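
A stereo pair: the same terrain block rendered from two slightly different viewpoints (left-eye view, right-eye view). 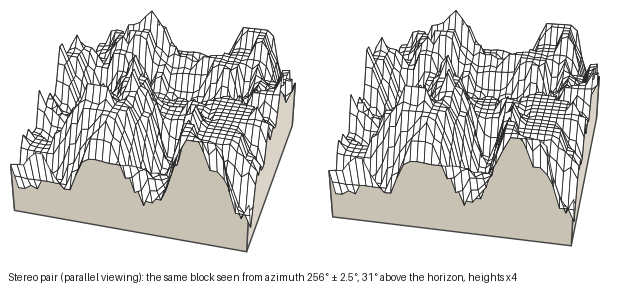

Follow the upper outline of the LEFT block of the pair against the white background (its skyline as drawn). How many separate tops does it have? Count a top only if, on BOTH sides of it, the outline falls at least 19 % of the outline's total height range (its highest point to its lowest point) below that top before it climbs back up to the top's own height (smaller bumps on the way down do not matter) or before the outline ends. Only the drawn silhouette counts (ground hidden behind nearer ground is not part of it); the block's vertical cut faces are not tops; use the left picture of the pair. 2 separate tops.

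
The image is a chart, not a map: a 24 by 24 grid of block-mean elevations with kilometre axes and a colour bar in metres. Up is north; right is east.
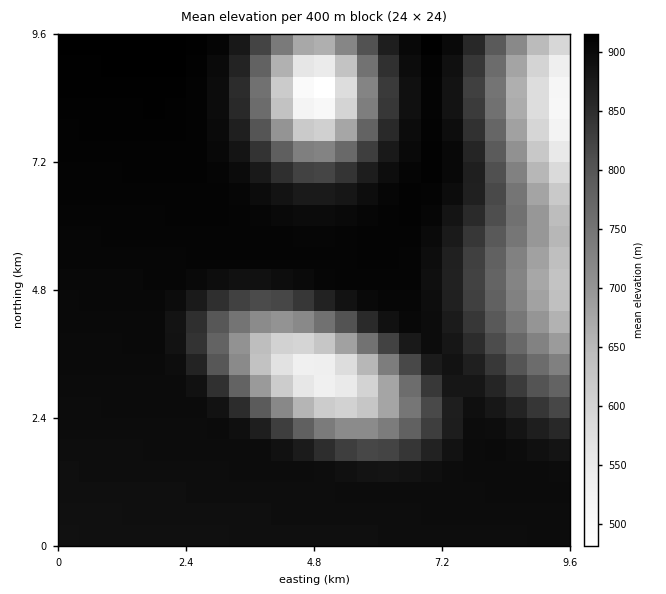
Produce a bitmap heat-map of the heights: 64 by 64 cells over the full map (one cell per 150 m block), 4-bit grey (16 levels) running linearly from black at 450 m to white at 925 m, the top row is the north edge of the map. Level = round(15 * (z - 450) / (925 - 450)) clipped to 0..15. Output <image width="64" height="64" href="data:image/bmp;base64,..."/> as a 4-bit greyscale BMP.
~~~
<image width="64" height="64" href="data:image/bmp;base64,Qk12CAAAAAAAAHYAAAAoAAAAQAAAAEAAAAABAAQAAAAAAAAIAAATCwAAEwsAABAAAAAAAAAAAAAAABEREQAiIiIAMzMzAERERABVVVUAZmZmAHd3dwCIiIgAmZmZAKqqqgC7u7sAzMzMAN3d3QDu7u4A////AO7u7u7u7u7u7u7u7u7u7u7u7u7u7u7u7u7u7u7u7u7u7u7u7u7u7u7u7u7u7u7u7u7u7u7u7u7u7u7u7u7u7u7u7u7u7u7u7u7u7u7u7u7u7u7u7u7u7u7u7u7u7u7u7u7u7u7u7u7u7u7u7u7u7u7u7u7u7u7u7u7u7u7u7u7u7u7u7u7u7u7u7u7u7u7u7u7u7u7u7u7u7u7u7u7u7u7u7u7u7u7u7u7u7u7u7u7u7u7u7u7u7u7u7u7u7u7u7u7u7u7u7u7u7u7u7u7u7u7u7u7u7u7u7u7u7u7u7u7u7u7u7u7u7u7u7u7u7u7u7u7u7u7u7u7u7u7u7u7u7u7u7u7u7u7u7u7u7u7u7u7u7u7u7u7u7u7u7u7u7u7u7u7u7u7u7u7u7u7u7u7u7u7u7u7u7u7u7u7u7u7u7u7u7u7u7u7u7u7u7u7u7u7u7u7u3d3d3d7u7u7u7u7u7u7u7u7u7u7u7u7u7u7u7u7u3d3MzMzN3d7u7u7u7u7u7u7u7u7u7u7u7u7u7u7u7d3MzLu7u8zM3d7u7u7u7u7t7u7u7u7u7u7u7u7u7u3dzLuqqqqqu7zN3u7u7u7u7d3u7u7u7u7u7u7u7u7t3cu6qZmYiZmqu8zd7u7u7u3d3e7u7u7u7u7u7u7u7t3LupmId3d3iJqrzN3u7u7t3d3c7u7u7u7u7u7u7u7dzLqZh3ZmZmd4iau83e7u7t3d3Mzu7u7u7u7u7u7u7dy6qYdmVVVVVmeJq7zd7u7t3dzMy+7u7u7u7u7u7u7dy6mHZlRERERVZ4mrzN7u7t3dzMu77u7u7u7u7u7u7dy6mHZUQzMzNEVniavN3u7t3dzMu7ru7u7u7u7u7u7dy6mHZUQzIiM0Vmeau83u7t3dzLu6qu7u7u7u7u7u7dy6mHZUQzIiM0RWeJq83e7u3dzLu6qp7u7u7u7u7u7ty7qYdlQzIiM0RWeJq83e7u3dzLu6qZnu7u7u7u7u7t3LqYdlVDMzM0RWeJq83e7u7dzMu6qZmO7u7u7u7u7u3Muph2VUREREVneJq83e7u7d3Mu6qZiI7u7u7u7u7u3cy6mHdlVVVVZniau83e7u7t3My6qZiIfu7u7u7u7u7dzLqYh3ZmZmd4mavM3u7u7t3cy7qpmId+7u7u7u7u7t3MuqmYh3d4iJqrzN3u7u7u3dzLqpmId27u7u7u7u7u7dzLqpmZmZmqq8zd7u7u7u7dzLuqmYd2bu7u7u7u7u7t3cy7uqqqq7vM3e7u7u7u7t3Mu6mYh3Zu7u7u7u7u7u7d3MzLu7zMzd3u7u7u7u7t3cy7qZiHZm7u7u7u7u7u7u3d3dzN3d3e7u7u7u7u7u3dzLqpmHdmXu7u7u7u7u7u7u7t3d3u7u7u7u7u7u7u7d3MuqmYd2Ze7u7u7u7u7u7u7u7u7u7u7u7u7u7u7u7t3cy6qZh3Zl7u7u7u7u7u7u7u7u7u7u7u7u7u7u7u7u3dzLqpmHdmXu7u7u7u7u7u7u7u7u7u7u7u7u7u7u7u7d3MuqmYh2Zu7u7u7u7u7u7u7u7u7u7u7u7u7u7u7u7u3cy7qZiHdm7u7u7u7u7u7u7u7u7u7u7u7u7u7u7u7u7dzLuqmId2bu7u7u7u7u7u7u7u7u7u7u7u7u7u7u7u7t3Mu6qZh3Zu7u7u7u7u7u7u7u7u7u7u7u7u7u7u7u7u3dzLupmIdm7u7u7u7u7u7u7u7u7u7u7u7u7u7u7u7u7t3Mu6qYh2bu7u7u7u7u7u7u7u7u7u7u7u7u7u7u7u7u3dzLqph3Zu7u7u7u7u7u7u7u7u7u7u7u7u7u7u7+7u7t3MuqmHdl7u7u7u7u7u7u7u7u7u7u7u7u7u7u7v/u7u3cy6mYdmXu7u7u7u7u7u7u7u7u7u3d3d3u7u7u7/7u7dzLqYh2Ve7u7u7u7u7u7u7u7u7t3d3d3d3u7u7v/u7u3Muph2ZU7u7u7u7u7u7u7u7u7t3czMzM3d7u7u//7u7cu6mHZUTu7u7u7u7//+7u7u7t3Mu7u7zM3e7u7//+7ty6mHdlQ+7u7u///////u7u7t3Muqqqq7zN3u7u//7t3LqYdlRD7u/////////+7u7t3MupmImaq83e7u7/7u3cuph2VDP///////////7u7u3cuph3d4iavN3u7v/u7cy6mHVUMv///////////u7u3cuph2VWZ4msze7u/+7ty6mHZUMy///////////+7u7dy5h2VERWeavN3u7+7t3LqYdlQyL///////////7u7ty6l2QzM0Vom83e7u7u3cuph2VDIf///////////u7u3LqHVCISNGeavN7u7u7cy6mHZUMh///////////+7u3cuYZDIREjV4q83u7u7tzLqYdkQyH////////////u7dy5hkMRASNXirze7u7u3Muph1RDIf///////////+7t3LmGQxEBI1eKvN7u7u7cy6mHVUMh////////////7u7cuoZTIREkV5q83u7+7tzLqYdlQyL////////////u7ty6l1QyIjRoms3e7v7u3cuph2VDMv///////////+7u3cqYZUM0RXirzd7u/+7dy6mHZUQz/////////////u7dy6l2VVVniavN7u//7u3Lqph2VEP////////////+7u3Muph2ZniavN3u7//u7cy6mHZlRP/////////////u7dy6qYiIiavM3u7///7t3Lqph2ZV"/>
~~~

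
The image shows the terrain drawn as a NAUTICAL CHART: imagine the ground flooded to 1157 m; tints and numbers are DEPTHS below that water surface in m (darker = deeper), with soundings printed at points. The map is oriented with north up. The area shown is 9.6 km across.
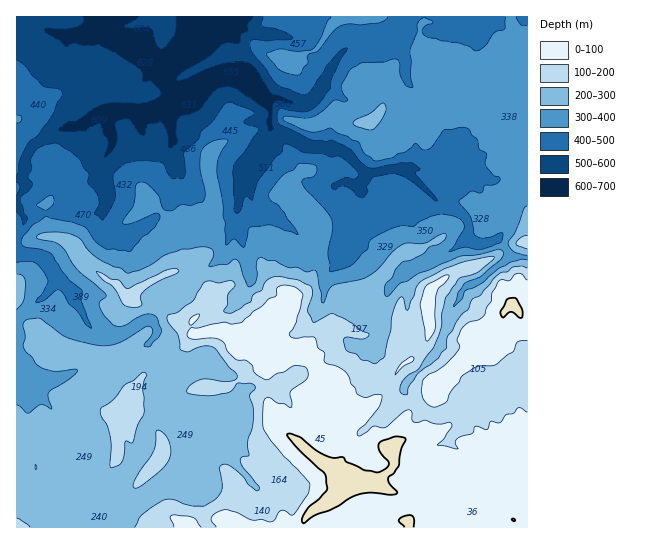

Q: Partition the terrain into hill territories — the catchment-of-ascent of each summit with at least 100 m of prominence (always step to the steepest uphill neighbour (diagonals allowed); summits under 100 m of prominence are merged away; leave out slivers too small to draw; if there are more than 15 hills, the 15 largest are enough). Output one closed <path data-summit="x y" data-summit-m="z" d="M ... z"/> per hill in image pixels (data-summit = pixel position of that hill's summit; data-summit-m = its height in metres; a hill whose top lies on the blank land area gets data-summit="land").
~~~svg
<path data-summit="land" d="M527 16l-492 1 2 8 5 3 24 8 19-1 14-7 10 8 30 15 14 12 14 6-2 13 11 13-9 13-21 4-19-3-14 4-12 0-18 11-16 3-16 6-19 13-7 13-2 19-7 1 1 349 511-1 0-152-6 1-5 5-16 8-23 3-12 8-7 9-13 3-5 4-8 0-11-5-5-8-13-12 1-8 34-34 9-24 1-11 11-16 3-8 4-5 16-6 26-22-4-10-9-8 4-2 9-15 0-7-20-15-14-16-16-7-6-6 4-2 10 0 23 11 21-1 17-5z"/><path data-summit="17 119" data-summit-m="759" d="M34 16l-18 1 1 162 6-1 2-19 7-13 19-13 16-6 16-3 18-11 12 0 14-4 19 3 21-4 9-13-11-13 2-13-14-6-14-12-30-15-10-8-14 7-19 1-24-8-5-3z"/><path data-summit="land" d="M511 256l-17 12-11 11-16 6-4 5-3 8-11 16-1 11-9 24-34 34-1 8 13 12 5 8 11 5 8 0 5-4 11-1 16-16 9-4 19-2 27-15 0-116z"/><path data-summit="527 242" data-summit-m="993" d="M467 169l-10 0-4 2 6 6 16 7 14 16 20 15 0 7-9 15-4 2 9 8 5 9 17 1 1-82-38 5z"/>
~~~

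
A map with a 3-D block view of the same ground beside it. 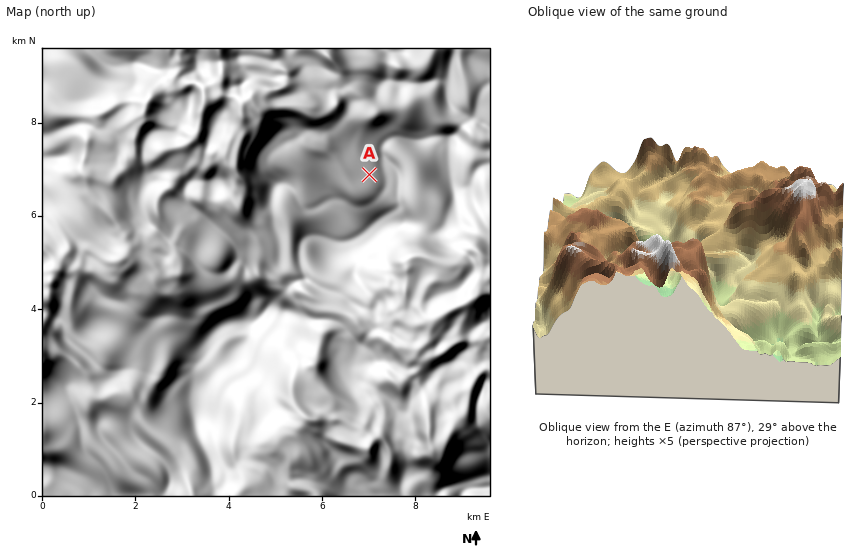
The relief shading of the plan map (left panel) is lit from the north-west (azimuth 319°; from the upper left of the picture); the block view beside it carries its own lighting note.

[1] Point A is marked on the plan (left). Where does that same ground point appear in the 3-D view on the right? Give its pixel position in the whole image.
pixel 756 286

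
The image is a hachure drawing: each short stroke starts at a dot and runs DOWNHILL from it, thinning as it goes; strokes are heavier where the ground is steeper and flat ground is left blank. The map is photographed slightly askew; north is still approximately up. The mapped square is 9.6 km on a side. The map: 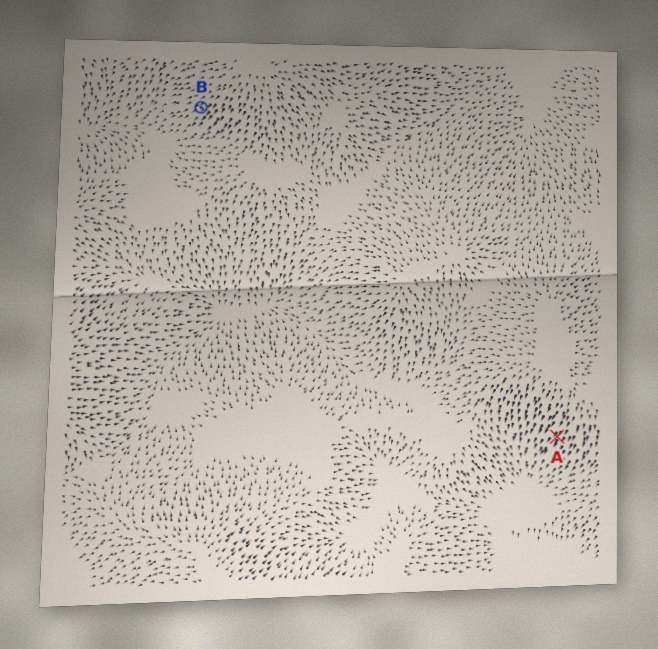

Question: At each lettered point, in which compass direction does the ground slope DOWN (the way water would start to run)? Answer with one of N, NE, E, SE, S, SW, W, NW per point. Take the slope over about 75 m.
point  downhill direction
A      SW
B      SW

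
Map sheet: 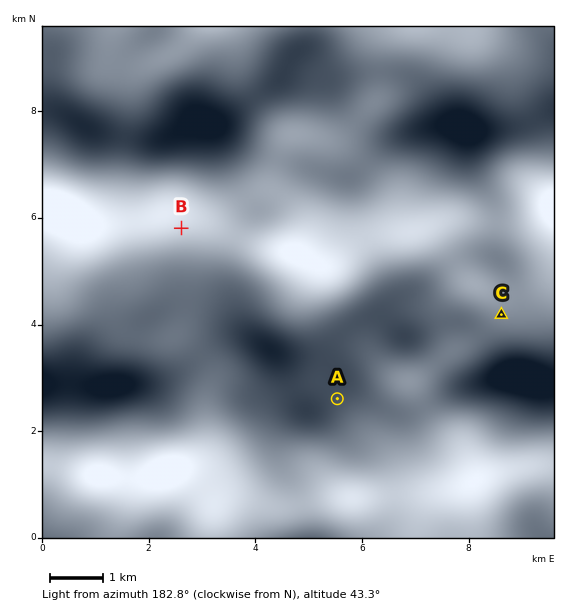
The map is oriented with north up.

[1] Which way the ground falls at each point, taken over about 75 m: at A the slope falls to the NW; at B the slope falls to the SW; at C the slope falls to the E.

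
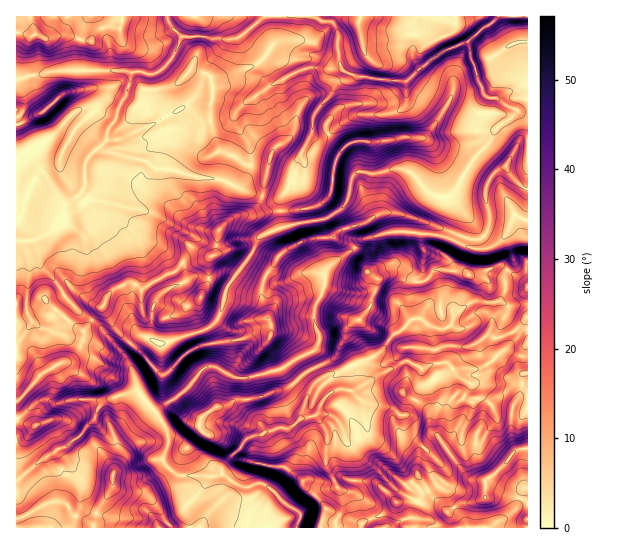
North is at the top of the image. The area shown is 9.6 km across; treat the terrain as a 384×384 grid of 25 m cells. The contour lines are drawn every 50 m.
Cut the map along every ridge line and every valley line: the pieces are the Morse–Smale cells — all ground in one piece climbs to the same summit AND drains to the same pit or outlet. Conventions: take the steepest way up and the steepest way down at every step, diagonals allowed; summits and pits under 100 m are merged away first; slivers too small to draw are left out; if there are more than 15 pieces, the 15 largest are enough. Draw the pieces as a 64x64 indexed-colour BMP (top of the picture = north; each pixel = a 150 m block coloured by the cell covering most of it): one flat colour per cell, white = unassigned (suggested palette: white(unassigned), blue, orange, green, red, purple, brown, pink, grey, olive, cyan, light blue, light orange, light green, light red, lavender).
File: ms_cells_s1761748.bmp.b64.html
<image width="64" height="64" href="data:image/bmp;base64,Qk12CAAAAAAAAHYAAAAoAAAAQAAAAEAAAAABAAQAAAAAAAAIAAATCwAAEwsAABAAAAAAAAAA////ALR3HwAOf/8ALKAsACgn1gC9Z5QAS1aMAMJ34wB/f38AIr28AM++FwDox64AeLv/AIrfmACWmP8A1bDFAAAAAAAFVVVVVVVVMzMzMzMzMzMiIiIiIiIiIiIiIiIiUAAAAFVVVVVVVVMzMzMzMzMzMyIiIiIiIiIiIiIiIiJVUAAFVVVVVVVVUzMzMzMzMzMzMiIiIiIiIiIiIiIiIlVVVVVVVVVVVVVVMzMzMzMzMzMiIiIiIzIiIiIiIiIiVVVVVVVVVVVVVVVTMzMzMzMzMiIiIiIzMiIiIiIiIiJVVVVVVVVVVVVVVVUzMzMzMzMiIiIiIzMyIiIiIiIiIrVVVVVVVVVVVVVVVYMzMzMzMzMzMzMzMzMiIiIiIiIiu1VVVVVVVVVVWIiIiDMzMzMzMzMzMzMzMyIiIiIiIiK7tVVVVVVVVVWIiIiIMzMzMzMzMzMzMzMzIiIiIiIiIru7tVVVVVVVVViIiIiDMzMzMzMzMzMzMzMyIiIiIiIiu7u7tVVVVVVVWIiIiIgzMzMzMzMzMzMzMzIiIiIiIiK7u7u7VVVVVVVYiIiIiIgzMzMzMzMzMzMzMyIiIiIiIru7u7u1VVVVVViIiIiIiIiDMzMzMzMzMzMzIiIiIiIiu7u7u7tVVVVViIiIiIiIiIiDMzMzMzMzMzMiIiIiIiK7u7u7u1VVVVWIiIiIiIiIiIjuMzMzMzMzMyIiIiIiIru7u7u7tVVVWqiIiIiIiIiIiO4zMzMzMzMyIiIiIiIiC7u7u7u7tVWqqoiIiIiIiIiI7uMzMzMzMiIiIiIiIiIAu7u7u7u7uqqqqIiIiIiIiIAO7u7jMzMiIiIiIiIiIgALu7u7u7u6qqqqiIiIiIiIAADu7uMzMzIiIiIiIiIiAAC7u7u7u7qqCqqoiKqqqogADu7u4zMzMiIiIiIiIiIAAAu7u7u7qqAAqqqqqqqqqgAO7u7jMzMiIiIiIiIiIgAAAAu7u7uqAAAKqqqqqqqqqu7u7u7jMyIiIiIiIiIiAAAAALu7sKAAAAAKqqqqqqqqru7u7u4zIiIiIiIiIiIAAAAAu7sAEAERAAAAAKqqqqqq7u7u7nIiIiIiIiIiIhAAAAALsAEREREREAAAAACqqqru7u7ndyIiIiIiIiIiEQAAAAsAEREREREREAAAAKqqru7u53d3cid3IiIiIiIREQAAAQEREREREREQAAAKqqqu7u7nd3d3d3dyIiIiIhEREAEREREREREREREAAAqqqq7u7u53d3d3d3ciIiIiEREREREREREREREREQAACqqqqu7u7nd3d3d3d3d3IiIRERERERERERERERERAAAKqqqq7u7u53d3d3d3d3dyIhEREREREREREREREREQAAqqqqqu7u7nd3d3d3d3d3IiERERERERERERERERERAAAAAKqq7u7ud3d3d3d3d3ciIREREREREREREREREREQAAAAAADu7ud3d3d3d3d3d3IhEREREREREREREREREREAAAAAAA7ud3d3d3d3d3d3ciERERERERERERERERERERAAAAAAAA53d3d3d3d3d3dyIREREREREREREREREREREAAAAAAADXd3d3d3d33d13IgABERERERERERERERERERAAAAAN3d3Xd3d3fd3d0AIiAAABERERERERERERERERERAAAN3d3d3d3d3d3d0AACIAAAERERERERERERERERERFERE3d3d3d3d3d3d0AAAIgAAABEREREREREREREREREURERE3d3d3d3d3d0AAAAAAAAAERERERERERERERERERRERERN3d3d3d3d0AAAAAAAAAmZERERERERERERERERFERERETd3d3d3dQAAAAAAAAACZkRERERERERERERERERRERERN3d3d3UREAAAAAAAACZmZEREREREREREQABERFERERE3d3d3URERAAAAAAACZmZERERERERAAAAAAEREURERERERN3UREREAAAAAAAJmZmREREREAAAAAAAARERFERERERERERERERAAAAAAJmZmZEREAAAAAAAAAABERERREREREREREREREQAAACZmZmZmRAAAAAAAAAAAAERERFERERERERERERERAAAAJmZmZmZkAAAAAAAAAAAARERERREREREREREREREQAAAmZmZmZmWZmAAAAAAAAAREREREAREREREREREREREAACZmZmZmZlmZmAAAAAAABEREREQAARERERERERERERAAJmZmZmZmZZmZmAABmZhERERERAAAEREREREREREREQAmZmZmZmZlmZmZmZmZmYREREREQAAAAAARERERERERP+ZmZmZmZmWZmZmZmZmZmEREREREAAAAAAERERERET//5mZmZmZmZlmZmZmZmZmZmEREREQAAAAAARERERE////mZmZmZmZmWZmZmZmZmZmZhEREREAAAAABERERET////MmZmZmZmZZmZmZmZmZmZmZhERERAAAAAARERERP///8zMzMzMzMzMzGZmZmZmZmZmZmFmEAAAAABERERP////zMzMzMzMzMzMxmZmZmZmZmZmZmYAAAAAAP9ERE/////MzMzMzMzMzMzMZmZmZmZmZmZmZgAAAAAA//RET////8zMzMzMzMzMzMxmZmZmZmZmZmZmAAAAAAD/////////zMzMzMzMzMzMzMAAAABmZmZmZmYAAAAAAP/////////MzMzMzMzMzMzMAAAAAAZmZmZmZgAAAAAA/////////8zMzMzMzMzMzMAAAAAAAAZmZmYAAAAAAAD/////////"/>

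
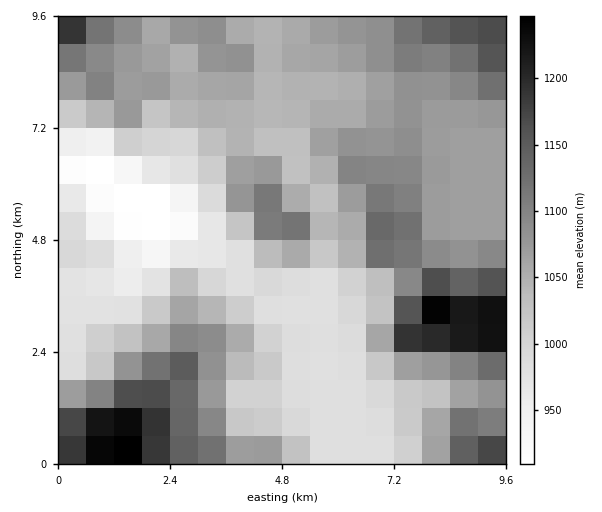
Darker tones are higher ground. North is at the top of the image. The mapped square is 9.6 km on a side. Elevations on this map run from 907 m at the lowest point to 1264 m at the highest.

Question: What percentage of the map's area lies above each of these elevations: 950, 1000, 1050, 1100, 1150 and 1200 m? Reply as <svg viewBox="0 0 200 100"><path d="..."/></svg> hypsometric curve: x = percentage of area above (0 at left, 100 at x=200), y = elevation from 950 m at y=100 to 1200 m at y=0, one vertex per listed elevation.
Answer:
<svg viewBox="0 0 200 100"><path d="M189 100l-41-20-41-20-61-20-26-20-12-20"/></svg>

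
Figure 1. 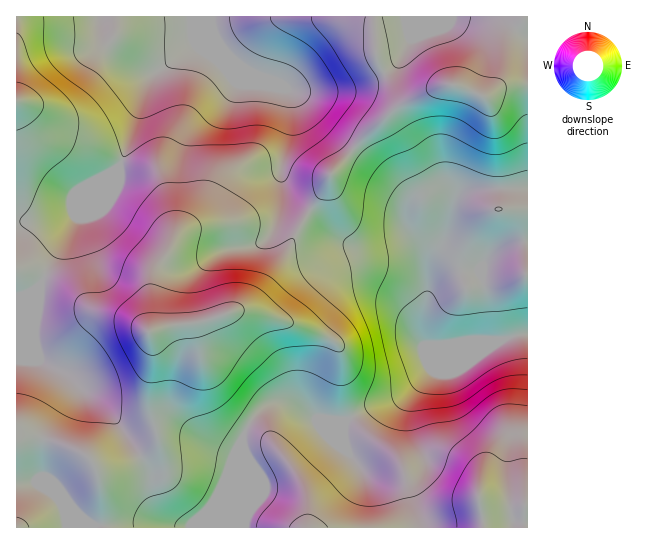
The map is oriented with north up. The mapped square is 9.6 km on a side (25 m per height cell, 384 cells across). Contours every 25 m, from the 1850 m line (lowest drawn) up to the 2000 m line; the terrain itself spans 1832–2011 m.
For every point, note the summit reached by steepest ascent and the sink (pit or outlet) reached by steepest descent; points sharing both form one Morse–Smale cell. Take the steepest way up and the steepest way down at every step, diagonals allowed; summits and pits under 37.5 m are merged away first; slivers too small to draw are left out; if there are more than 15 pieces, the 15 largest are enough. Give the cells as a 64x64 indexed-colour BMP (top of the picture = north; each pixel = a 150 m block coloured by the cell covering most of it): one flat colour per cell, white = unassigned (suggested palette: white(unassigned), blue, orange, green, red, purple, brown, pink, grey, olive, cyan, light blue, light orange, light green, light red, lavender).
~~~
<image width="64" height="64" href="data:image/bmp;base64,Qk12CAAAAAAAAHYAAAAoAAAAQAAAAEAAAAABAAQAAAAAAAAIAAATCwAAEwsAABAAAAAAAAAA////ALR3HwAOf/8ALKAsACgn1gC9Z5QAS1aMAMJ34wB/f38AIr28AM++FwDox64AeLv/AIrfmACWmP8A1bDFABEREREREREREREREREREzMzMzMzMzMzMzMzMzMzMzMzERERERERERERERERERETMzMzMzMzMzMzMzMzMzMzMzMRERERERERERERERERERMzMzMzMzMzMzMzMzMzMzMzMxEREREREREREREREREREzMzMzMzMzMzMzMzMzMzMzMzERERERERERERERERERETMzMzMzMzMzMzMzMzMzMzMzMRERERERERERERERERERMzMzMzMzMzMzMzMzMzMzMzMxEREREREREREREREREREzMzMzMzMzMzMzMzMzMzMzMzERERERERERERERERERETMzMzMzMzMzMzMzMzMzMzMzMRERERERERERERERERERMzMzMzMzMzMzMzMzMzMzMzMxEREREREREREREREREREzMzMzMzMzMzMzMzMzMzMzMzEREREREREREREREREREzMzMzMzMzMzMzMzMzMzMzMzMRERERERERERERERERETMzMzMzMzMzMzMzMzMzMzMzMxEREREREREREREREREREzMzMzMzMzMzMzMzMzMzMzMzERERERERERERERERERERMzMzMzETMzMzMzMzMzMzMzMREREREREREREREREREREzMzMRERETMzMzMzMzMzMzMxEREREREREREREREREREREzMRERERETMzMzMzMzMzMzERERERERERERERERERERERERERERERERMzMzMzMzMzMRERERERERERERERERERERERERERERERERMzMzMzMzMxERERERERERERERERERERERERERERERERETMzMzMzMzEREREREREREREREREREREREREREREREREREzMzMzMzMREREREREREREREREREREREREREREREREREREzMzMzMxEREREREREREREREREREREREREREREREREREREzMzMzERERERERERERERERERERERERERERERERERERERETMzMRERERERERERERERERERERERERERERERERERERERETMxERERERERERERERERERERERERERERERERERERERERERERERERERERIiIiERERERERERERERERERERERERERERERERERERESIiIiIiIhERERERERERERERERERERERERERERERESIiIiIiIiIiIiERERERERERERERERERERERERERERESIiIiIiIiIiIiIiERERERERERERERERERERERERERESIiIiIiIiIiIiIiIhEREREREREREREREREREREREREiIiIiIiIiIiIiIiIiERERERERERERERERERERERERIiIiIiIiIiIiIiIiIiIhEREREREREREREREREREREiIiIiIiIiIiIiIiIiIiIiIRERERERERERFBERERERESIiIiIiIiIiIiIiIiIiIiIhEREREREREREUERERERERIiIiIiIiIiIiIiIiIiIiIiIRERERERERERRBEREREREiIiIiIiIiIiIiIiIiIiIiIhERERFEQRERREERERERESIiIiIiIiIiIiIiIiIiIiIiIRERRERERERERBERERERIiIiIiIiIiIiIiIiIiIiIiIhERREREREREREERERERFVUiIiIiIiIiIiIiIiIiIiIiIRREREREREREQREREREVVVVVIiIiIiIiIiIiIiIiIiIiRERERERERERBERERERVVVVVSIiIiIiIiIiIiIiIiIiZEREREREREREQRERERFVVVVVUiIiIiIiIiIiIiIiImZmRERERERERERBEREREVVVVVVVIiIiIiIiIiIiIiIiZmZkREREREREREREQRERVVVVVVVSIiIiIiIiIiIiIiZmZmRERERERERERERERERVVVVVVVUiIiIiIiIiIiIiJmZmZkRERERERERERERERFVVVVVVVVIiIiIiIiIiIiImZmZmZEREREREREREREREVVVVVVVVUiIiIiIiIiIiIiJmZmZkRERERERERERERERVVVVVVVVVIiIiIiIiIiIiImZmZmZERERERERERERERFVVVVVVVVUiIiIiIiIiIiIiZmZmZmREREREREREREREVVVVVVVVVVIiIiIiIiIiIiJmZmZmZkRERERERERERERVVVVVVVVVUiIiIiIiIiIiImZmZmZmZERERERERERERFVVVVVVVVVSIiIiIiIiIiIiZmZmZmZmREREREREREREVVVVVVVVVVIiIiIiIiIiIiImZmZmZmZkRERERERERERVVVVVVVVVVSIiIiIiIiIiImZmZmZmZmZkRERERERERFVVVVVVVVVVIiIiIiIiIiIiZmZmZmZmZkREREREREREVVVVVVVVVVUiIiIiIiIiImZmZmZmZmZkRERERERERERVVVVVVVVVVVIiIiIiIiJmZmZmZmZmZkRERERERERERFVVVVVVVVVVVSIiIiIiJmZmZmZmZmZmREREREREREREVVVVVVVVVVVVVSIiIiZmZmZmZmZmZmRERERERERERERVVVVVVVVVVVVVUiIiZmZmZmZmZmZmZERERERERERERFVVVVVVVVVVVVVVIiZmZmZmZmZmZmZkREREREREREREVVVVVVVVVVVVVVVSJmZmZmZmZmZmZmRERERERERERERVVVVVVVVVVVVVVVImZmZmZmZmZmZmZERERERERERERFVVVVVVVVVVVVVVVWZmZmZmZmZmZmZkRERERERERERE"/>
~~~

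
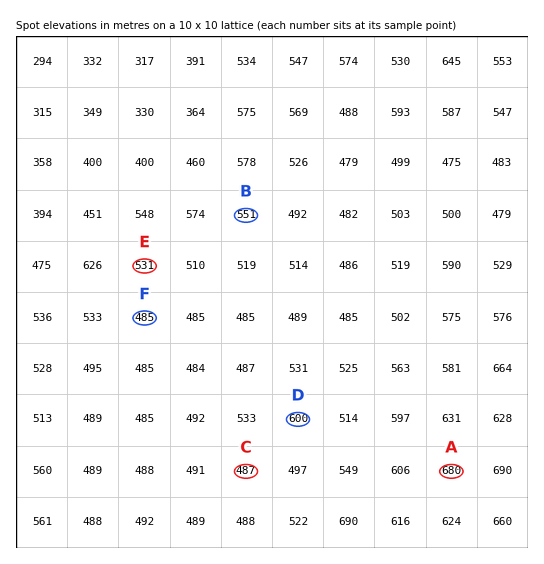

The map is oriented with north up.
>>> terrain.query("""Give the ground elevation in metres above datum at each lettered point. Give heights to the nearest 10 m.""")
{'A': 680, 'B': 550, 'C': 490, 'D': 600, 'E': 530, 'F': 490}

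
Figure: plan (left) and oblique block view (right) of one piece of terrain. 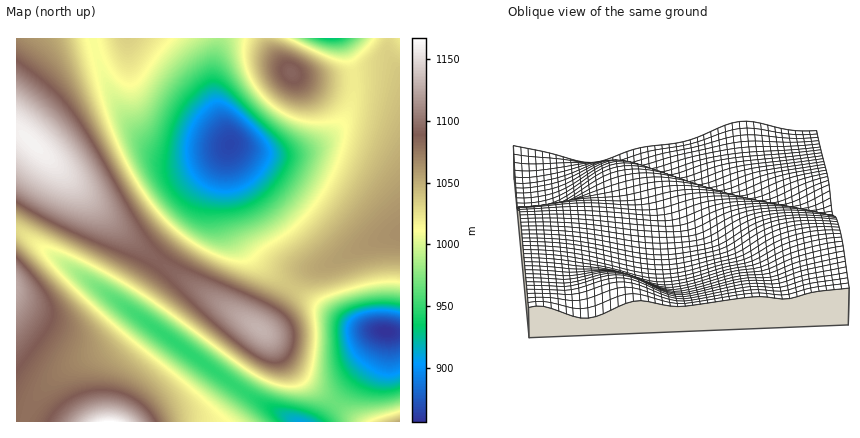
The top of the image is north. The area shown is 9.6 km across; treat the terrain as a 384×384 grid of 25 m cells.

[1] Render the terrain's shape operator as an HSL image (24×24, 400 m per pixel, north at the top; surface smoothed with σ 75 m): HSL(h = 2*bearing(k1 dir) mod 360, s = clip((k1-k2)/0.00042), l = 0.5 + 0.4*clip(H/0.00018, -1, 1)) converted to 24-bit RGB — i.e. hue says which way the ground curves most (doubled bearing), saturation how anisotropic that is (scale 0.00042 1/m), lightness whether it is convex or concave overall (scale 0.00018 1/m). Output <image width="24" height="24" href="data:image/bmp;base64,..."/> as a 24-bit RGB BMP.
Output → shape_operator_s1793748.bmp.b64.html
<image width="24" height="24" href="data:image/bmp;base64,Qk32BgAAAAAAADYAAAAoAAAAGAAAABgAAAABABgAAAAAAMAGAAATCwAAEwsAAAAAAAAAAAAAZ3uAV4KGTpONUaiHbLV4oryGvKiHt211rE+GmEuUe1qTcImphsnMkNLJhq1kYBkPMwQALQsGPXg2TN63W/DHSd+rQLqNW4yEbIB8X4N6U4pxTZRfW6FOjqlSqpFSol5Ol1JmlWaVe5avicfOfrq+gjZDMwADMwEAdzQVVcVjY+29U+jCSMicRZ5pPHdNO1dFcoB4aIFzXYRoVIhVZIxPf5BOkYZQkHddlYd5ibO3i8TIYGalTw8dMwAIMwAEtWg8peCpnu/CXeKxO8CjT5SIXXxpTGZPOEpCdoB3cIB0aYFsZYJibIVed4lee5VofqyRjce8g7u6gjtVMwALMwAKVA4bp7N2yOjV1fHbn9ytWL2NPpGDRXh8X256Z2R5R01oeYF5d4F5c4F2cIRzb492daeOg8ayjNDCbKmnWRYlMwAKMwALfDFJicbDuOjezenbzOHMs8qveKaTR4iJO294S216XV5+U016eoN8eYR/eIqFeZ2VgL2xjtfKh8zBjUpdMAMMMwAKPwgWflejltnXp+ffrOHXvt7VztnUy8TKo5OtWFx/Nk5JMjkkNjMcLykWe4mEepOQfa2oic/Gk9zTdrizaCMyMwAKMwALcCg/ebW9nOLfn+LdoeLbpuDbsNrZtr7KxYyjxTNScxoeLhYOJh0NJiINKCYQfKGcg7+5ktrSjtXOnFSVOAcRMwAKMwYQlk+TitPTmeLfmd/bn+PdoOLdmNXUgZusn0JOphMgtQgftBs/njtpflCKVGCIUnOTjdDKlt/YfcG+dS4+MwAJMwAJZSEycLC0kN3Ykd3Ykt3WmuPamuHbh8LEkFdycyUweh0npjVPxGqizI/TuZPYmYPTcXDKZHrDl9rXXXOoSAwZMwAJLwQMjElihcrEkNzUidXMjNrMk+PTkN/UcqWwejxYbSA3hDhRnWeSmIispJK4spLCtY3IqIXIkHzEdXe9hzhTMwALMwAKXxopbaeqjtTLjNTIg8u8htbAjuLKhtvIXoWgai1PbilKjlWAhXyfiIWjkYSem4KcoYGepoGooYGtlYCwhH6vMwAKMgEMh0FZhb+9kdPJiMe6gsKuhdCzjOG/f9i7WHSQXCdKazJXemSNeoGdgnuZkXiUk3eLk3qHlHyHlX+MloGUkYGXiIGYXhIjdWilkcrIj8jBh7mshLmjh8uqjd21gdivV3+LUyRFYzZXZXCHb4WUdG+KiG2Jjm+FkXSCk3iAknuAkH2Ajn+Ci4GFiYKIh7S3k8nHjLm0iKuhh7OeisWlj9esh9imXpN/USRDWzNPYoB/ZYuLZmt6cmV5gGl9iG98jnN7knd6knp6kX58joB9i4B/h4GAkL+8iqeliKGYiq+cjcCjkc6mj9Wfa6NzWChJVipFX3tlYIl2XnBxXl5qamNudmlzgW50inJzkHh1kn14koF7j4J9jIN+iIJ/iJmWiJyTi66dj7ykkcOikc2YgbR8azZWVB5AeWpYYZBnXXNnWWJjWl5jYWFmbmhrem5shXZvjn1zkoJ3koV6kIV8jYV9iYR+hpuQiq+djrqlj7qgj72RlLyGhlBdVhhDeEVVeZpoZoBjXGZgV2BgV19hWWFfZFNHb2A5eX07dodLio9pkop5kIl7jYh9ioZ+ibGejLmljLSfi6uNm7SGoZhsZyJUbilWm5xrgphtbnNnYGRiWWBhWExaTSguXzknfnAve5MzWJU0Poo6a4xkkI17jYt8ioh+irmlibCeh56MmKCBqK16hUZjYRlWklZjnal7jIxxc2xqZmRoWlViTCRDXytAg1REqKZRiLlWVLpKP6FdQYZsf4x0jY18iop9hq2chJaKjoZ7opx1oo9rbyhneS1wqKF8oqV/iXdyemxyb2dxVTVhWSRgg0h8nHx7rLqUnMmUfMOPUrOWPoeNYYWEiY18iIp9gZGIhnV1j3ZsqKBykFpiYB5nklSAr7OKnJGAjHN6g258dGR7RCVoVTCDfGOlpq21v9LCvdjEn8m6aaSyQWSQVmeBhox8hYl9gnF0hGZqln1qqqV1f0h9XiRvoYJ4r7CLl4B+kHSDinCGc2CDMiV3OTmed4m4s8vNz9/Xzd7XssbTdHvJSzmuXleHg4t9got+gWNrhWVonZFxpaJ3XzV0Zjd9rKuJqKSJlH2DknaJj3ONdWWKKzqBO2iodK2/q9DH2/Do1vL1yNT1iWv2kR//w3DYqoabf6iEgGRsh29tpqR5nJh1SiltcE2HsLKNoJiHkn2HkniMkXaRgnCPOVyFOoqfX7uqp+zE0frmqOTgXl7IdBi3lw6302C+3ZGpt8uT"/>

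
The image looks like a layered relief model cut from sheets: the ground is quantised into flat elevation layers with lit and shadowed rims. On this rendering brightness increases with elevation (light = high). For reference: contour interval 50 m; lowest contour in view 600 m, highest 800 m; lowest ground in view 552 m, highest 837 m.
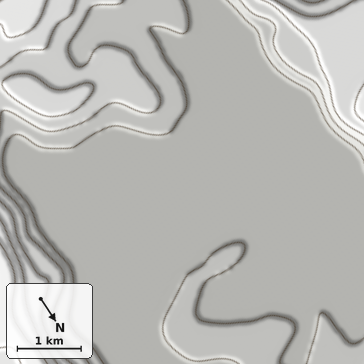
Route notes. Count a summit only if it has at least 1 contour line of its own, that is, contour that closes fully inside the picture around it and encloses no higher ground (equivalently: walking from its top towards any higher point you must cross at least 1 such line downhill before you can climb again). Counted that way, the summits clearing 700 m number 1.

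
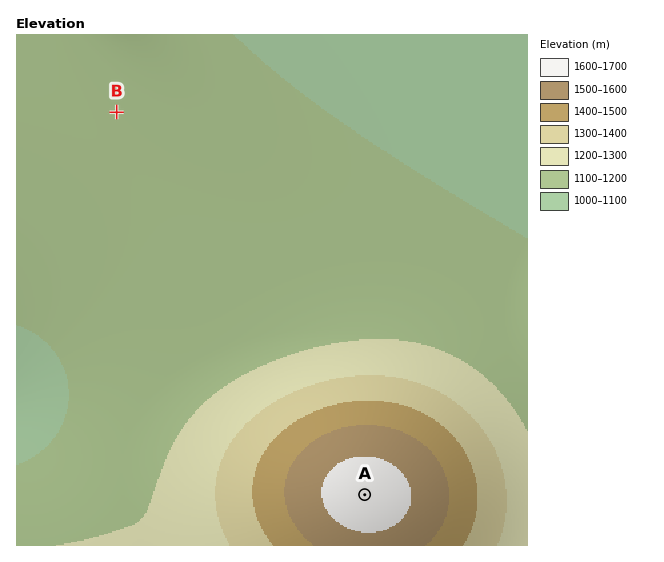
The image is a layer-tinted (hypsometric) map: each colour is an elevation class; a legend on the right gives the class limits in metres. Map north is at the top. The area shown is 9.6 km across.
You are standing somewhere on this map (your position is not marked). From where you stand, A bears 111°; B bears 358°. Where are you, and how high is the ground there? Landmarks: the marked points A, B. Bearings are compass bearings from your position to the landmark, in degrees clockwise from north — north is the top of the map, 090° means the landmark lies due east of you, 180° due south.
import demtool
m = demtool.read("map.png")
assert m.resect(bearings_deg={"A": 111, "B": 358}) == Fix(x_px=127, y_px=403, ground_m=1140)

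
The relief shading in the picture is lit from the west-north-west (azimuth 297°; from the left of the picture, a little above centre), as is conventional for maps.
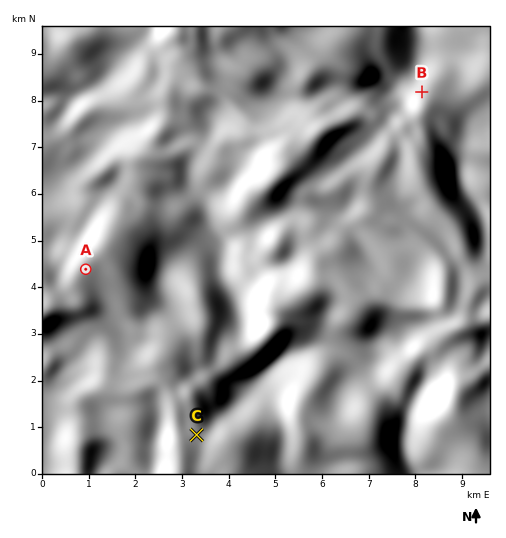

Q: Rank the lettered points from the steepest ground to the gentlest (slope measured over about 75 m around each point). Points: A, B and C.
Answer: B C A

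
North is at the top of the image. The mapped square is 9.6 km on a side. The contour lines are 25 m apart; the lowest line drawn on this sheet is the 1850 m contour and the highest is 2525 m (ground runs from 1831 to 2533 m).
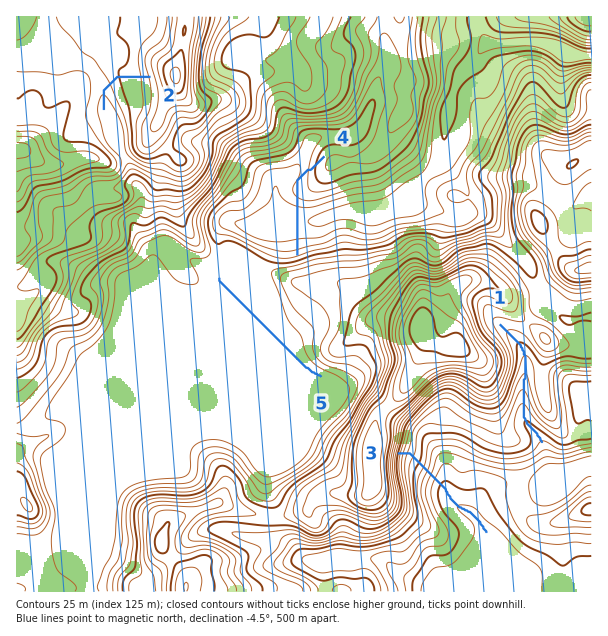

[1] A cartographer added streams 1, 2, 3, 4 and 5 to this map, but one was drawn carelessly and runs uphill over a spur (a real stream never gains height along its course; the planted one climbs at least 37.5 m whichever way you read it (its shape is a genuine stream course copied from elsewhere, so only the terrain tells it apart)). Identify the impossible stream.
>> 4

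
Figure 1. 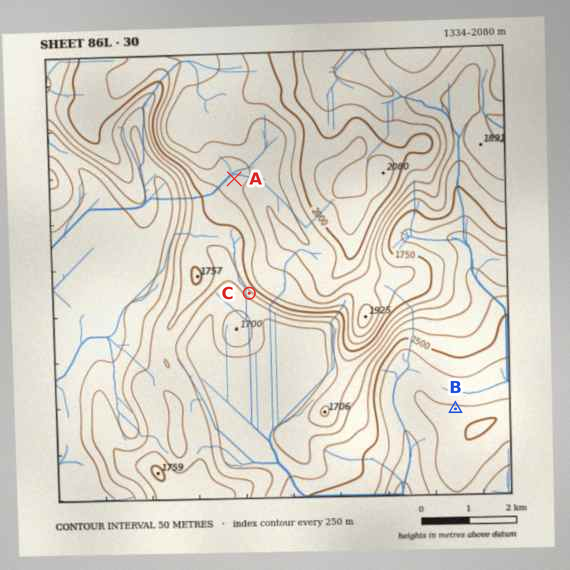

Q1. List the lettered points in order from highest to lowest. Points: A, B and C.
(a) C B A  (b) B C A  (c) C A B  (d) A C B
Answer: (d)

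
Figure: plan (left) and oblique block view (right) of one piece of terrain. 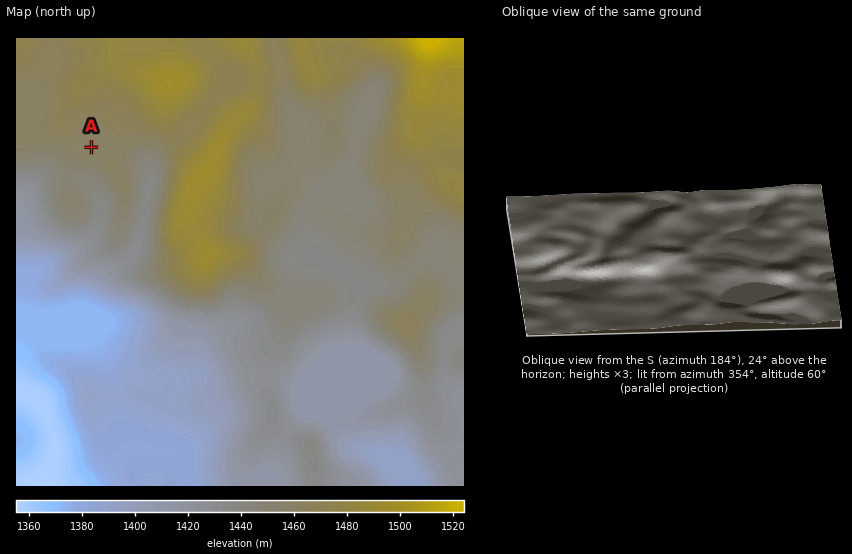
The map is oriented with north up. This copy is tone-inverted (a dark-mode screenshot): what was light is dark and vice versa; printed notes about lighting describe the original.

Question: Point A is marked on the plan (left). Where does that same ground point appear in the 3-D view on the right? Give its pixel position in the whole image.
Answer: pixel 564 228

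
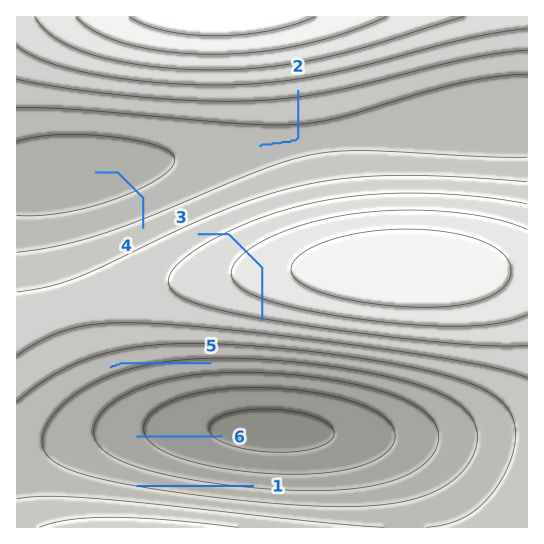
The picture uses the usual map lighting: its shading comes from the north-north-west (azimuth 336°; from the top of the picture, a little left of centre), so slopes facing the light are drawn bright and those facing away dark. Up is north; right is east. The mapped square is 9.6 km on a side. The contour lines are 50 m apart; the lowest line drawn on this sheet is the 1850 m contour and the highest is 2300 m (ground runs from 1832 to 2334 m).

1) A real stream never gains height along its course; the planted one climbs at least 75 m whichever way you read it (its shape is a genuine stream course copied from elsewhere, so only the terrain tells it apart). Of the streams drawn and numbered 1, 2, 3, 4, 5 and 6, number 3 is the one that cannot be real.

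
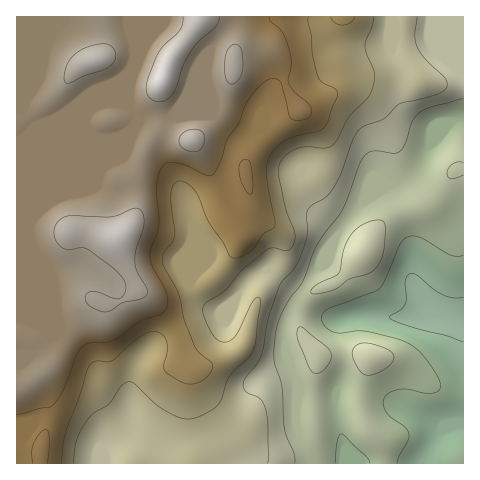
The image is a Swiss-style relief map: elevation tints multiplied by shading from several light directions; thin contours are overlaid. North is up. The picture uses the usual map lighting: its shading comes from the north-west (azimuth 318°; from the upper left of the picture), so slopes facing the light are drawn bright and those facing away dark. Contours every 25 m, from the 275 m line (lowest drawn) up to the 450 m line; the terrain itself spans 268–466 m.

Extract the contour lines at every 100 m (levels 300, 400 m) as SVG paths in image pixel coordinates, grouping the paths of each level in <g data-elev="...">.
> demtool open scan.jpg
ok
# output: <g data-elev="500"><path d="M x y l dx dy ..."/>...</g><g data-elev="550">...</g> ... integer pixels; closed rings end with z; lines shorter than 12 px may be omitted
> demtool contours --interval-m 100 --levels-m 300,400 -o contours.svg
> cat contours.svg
<g data-elev="300"><path d="M335 463l2-21 4-8 3 1 22 21 4 7"/><path d="M397 463l3-8 8-15 1-7-4-6-13-9-6-6-3-7 1-7 6-6 10-3 9 0 17 4 9 0 5-5-2-11-15-22-15-12-12-5-29-7-11 0-15 2-7-1-6-3-4-4-2-5 0-5 3-4 4-3 45-16 5-3 6-9 14-35 8-8 7-1 7 2 31 17 6 1 5-1"/></g><g data-elev="400"><path d="M62 463l1-18 3-14 14-36 7-24 5-9 5-1 11 1 4-1 28-25 7-3 7-2 8 3 5 7 0 9-3 18 4 6 14 8 10 2 11-4 8-9 2-4-1-4-13-10-5-7-10-26-6-27-15-30 0-10 9-11 3-7-4-33 1-14 3-5 5-2 7 2 7 6 5 8 10 25 14 20 7 14 2 2 7-1 10-4 6-7 8-12 11-6 1-7-9-47 1-9 2-8 7-10 10-7 13-5 19-4 5-3 4-5 11-28-3-6-13-7-4-6-6-22-1-18-3-14 0-5"/><path d="M331 17l4 6 7 2 8-2 5-6"/></g>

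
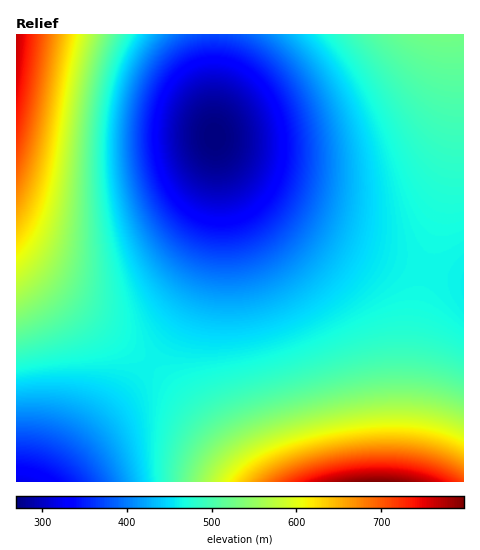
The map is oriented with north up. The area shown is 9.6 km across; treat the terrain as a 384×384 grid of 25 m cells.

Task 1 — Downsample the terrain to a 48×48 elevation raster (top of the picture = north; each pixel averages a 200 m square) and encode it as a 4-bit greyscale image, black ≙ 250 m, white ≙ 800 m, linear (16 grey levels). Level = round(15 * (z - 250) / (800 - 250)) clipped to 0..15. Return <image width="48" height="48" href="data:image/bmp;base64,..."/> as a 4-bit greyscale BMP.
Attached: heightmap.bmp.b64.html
<image width="48" height="48" href="data:image/bmp;base64,Qk32BAAAAAAAAHYAAAAoAAAAMAAAADAAAAABAAQAAAAAAIAEAAATCwAAEwsAABAAAAAAAAAAAAAAABEREQAiIiIAMzMzAERERABVVVUAZmZmAHd3dwCIiIgAmZmZAKqqqgC7u7sAzMzMAN3d3QDu7u4A////ACIiIzM0RVVmd4iJmqu8zd3u7u7+7u7t3CIjMzNERVVmd3iJmqq7vMzd3d3u3d3czDMzMzRERVVmd3iImZqqu7zMzM3d3MzMuzMzM0REVVVmZ3eIiZmqqru7u8zMzMu7ujMzRERFVVZmZ3d4iImZmqqqq7u7u7uqqkRERERVVVZmZnd3iIiJmZmaqqqqqqqqmUREREVVVVZmZnd3d4iIiJmZmZmZmZmZmURERVVVVVZmZmd3d3eIiIiIiZmZmZmZiFVVVVVVVWZmZmZ3d3d3d4iIiIiIiIiIiFVVVVVVVmZmZmZmZ3d3d3d3iIiIiIiIh1VVVVVWZmZmZmZmZmZ3d3d3d3d3iHd3d2ZmZmZmZmZmZmZmZmZmZ3d3d3d3d3d3d2ZmZmZmZmZmZmZmZmZmZmZnd3d3d3d3d2ZmZmZmZmZmZmZmZmZmZmZmZnd3d3d3Znd2ZmZmZmZmZmZmZmZmZmZmZmZmZmZmZnd3d2ZmZmZmZmVVVVZmZmZmZmZmZmZmZnd3d3dmZmZmZVVVVVVVVmZmZmZmZmZmZoh3d3d2ZmZmVVVVVVVVVVZmZmZmZmZmZoiId3d2ZmZlVVVVVVVVVVVWZmZmZmZmZoiIh3d2ZmZVVVVVVVVVVVVVZmZmZmZmZpiIh3d2ZmZVVVVEREVVVVVVVmZmZmZmZpmIiHd2ZmVVVUREREREVVVVVWZmZmZmZpmYiHd2ZmVVRERERERERFVVVVZmZmZmZpmZiId2ZlVUREREREREREVVVVZmZmZmZqmZiId2ZlVUREMzMzNERERVVVVmZmZmZqqZmId2ZVVEQzMzMzM0RERVVVVmZmZmZqqpmId2ZVREMzMzMzMzNERFVVVmZmZmZrqpmId2ZVREMzMiIjMzNERFVVVWZmZmZrqpmId2ZVRDMyIiIiIzM0REVVVWZmZmZruqmId2ZUQzMiIiIiIjMzREVVVWZmZmZruqmYd2VUQzIiIhIiIiMzREVVVWZmZmZruqmYd2VUQzIiERERIiMzRERVVWZmZmZsu6mYd2VUMyIhERERIiIzNERVVWZmZmZsu6mYd2VEMyIREREREiIzNERVVmZmZmZsy6qYd2VEMyIREREREiIzNERVVmZmZmZsy6qYd2VEMyIRERERESIzNERVVmZmZmZsy7qYd2VEMiIRERERESIzNEVVVmZmZnd9y7qYh2VEMiIRERERESIzNEVVVmZmZ3d9y7qYh2VEMyIREREREiIzREVVZmZmd3d9zLqZh2VUMyIREREREiIzREVVZmZnd3d9zLqZh2VUMyIRERERIiMzRFVWZmZ3d3d93Lqph2ZUQyIhERERIiM0RFVWZmd3d3d93Lqph3ZUQzIiEREiIjM0RFVmZmd3d3d93Luph3ZVQzIiIiIiIzNERVVmZnd3d3d+3LupiHZVRDMiIiIiMzREVVZmZ3d3d3d+3MupmHZlVEMzIiIzMzREVVZmd3d3d3d+3MuqmHdlVEQzMzMzNERFVWZmd3d3d3d+3MuqmIdmVURDMzM0RERVVmZnd3d3eIiA=="/>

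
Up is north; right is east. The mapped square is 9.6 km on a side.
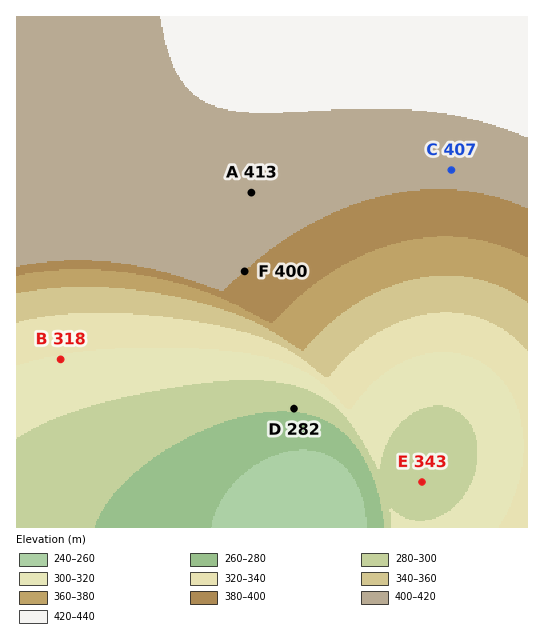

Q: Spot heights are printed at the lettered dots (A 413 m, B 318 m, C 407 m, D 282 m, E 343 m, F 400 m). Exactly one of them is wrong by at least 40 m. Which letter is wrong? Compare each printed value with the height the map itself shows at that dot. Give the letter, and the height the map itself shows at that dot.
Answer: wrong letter E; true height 293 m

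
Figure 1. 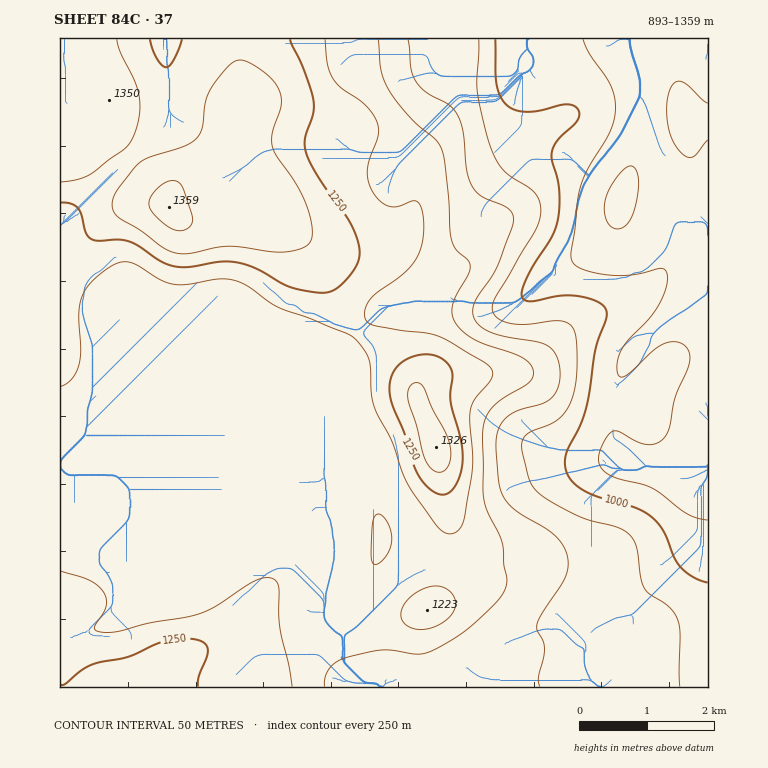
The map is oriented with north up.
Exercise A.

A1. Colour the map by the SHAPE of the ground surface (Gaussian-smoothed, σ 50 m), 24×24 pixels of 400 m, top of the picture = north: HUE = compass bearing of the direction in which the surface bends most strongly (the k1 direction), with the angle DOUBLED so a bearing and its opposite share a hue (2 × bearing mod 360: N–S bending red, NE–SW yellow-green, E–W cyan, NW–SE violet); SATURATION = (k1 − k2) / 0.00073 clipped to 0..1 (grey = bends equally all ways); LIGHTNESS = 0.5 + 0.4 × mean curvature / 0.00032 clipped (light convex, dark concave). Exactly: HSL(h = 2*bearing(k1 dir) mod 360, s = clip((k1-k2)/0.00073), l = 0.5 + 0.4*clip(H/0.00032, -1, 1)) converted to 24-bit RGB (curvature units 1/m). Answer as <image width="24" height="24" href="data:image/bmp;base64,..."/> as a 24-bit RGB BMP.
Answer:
<image width="24" height="24" href="data:image/bmp;base64,Qk32BgAAAAAAADYAAAAoAAAAGAAAABgAAAABABgAAAAAAMAGAAATCwAAEwsAAAAAAAAAAAAAKUrVvsLdmnzZ1aPAwGxsTFhnV310namDp458ektlZU5BYWZAVGRAnrw+c3ZWc3Fij45rm5pqg4xlUlxyTFyDx8GUpIdwTUx1L1wjUn4sRXJJto+857noyIHeaWajgqB0kHt0ilOhlWq2qGa0mUlhusIwRXkrM3g/Woxdm31/pHV2VmxoQG9tsLN5sYh8UVF/ap98TotLL4I7NIMtfXhDuk18w36jp4mDgWllXW5uXXuJbkq5wZTl7dzvsa7bSHaxSolQQn5LnWl0nnKDRoV3WKZ1sJqSWFmrk4ankoqjdIqQWm1UUWNEWnJMooFtt3uApGiFfIxtUYF3QnZ7UaaUzrOg0o+yll3AsYO9bIubSoKBq4uhgqamSKaLeKWKXFuTf3hpkYNmgGtleGx0bXhzXH5rZ4ZloH94rG2TtJqLWYeLUXF6TXFanYQ/vI41dHlUa3uRvKC5WYW0bImjspmca5h/VYJjWVRkhWyJmnl0gYd2cHOAen2AbIN5ZIFygoJvkW19xriYZ2+UVVl9XlJumU1IzNR3ar+sXanElqu+h3e5Xmass523r6O6YWipT06WbmWKoY6WlYeZb2qMiH+Le4WAan96a3l9jnKKybqDgGFeVU9uZzBnsGkxwv6CKs99RIqPYoBjimqNZYynipqutomgm1KWYVJ3Z3d2iZF4l3l8eG2DhHuIkH2FdYF5YX55ZHmLypuTomZtPENlVRNr772J4//MJqN2LEBNaHJKW49BRXA7XlU3ilAtg1I9ZF5VboBobIVnh31xgHZ7dn59iX6Jk4ORdYWJUoN9nG1xzYiVQTaIIgxQ7/jT4/fUO0ygIyZWhmBWmIdBSl02STMwi203f59QXnR7eY5uaYRzdH14gXx8en98dYB4hYZ9jICFaXN+WmNvu6iGah2CLx5v2f/M79unfBxOHxQcX1ArpMZDRJaQOyd/w7mVdbqQTFmAg5t0Z4V7bHp4d393f4F+e4B/eoF5g4F6eHCAYHCGpKN9TA18pebc5P/MniEltCFdcD2LcLOqo92kM42gEi1+1sC0q31yRkpilaaPZ2uIemtoa4Jlb4Bve394fX97f396dnV8ZXp5fWFXIk99uezR89jYo3DXtqfvt672xM7t1sPUTk+UDzBKnqpk0oqdXFCVoqeMb1KPoWaGiJNpXHxdaX9ldX1vfXNqd2JYbFNJbo1YRsKVHsNJv859kczQX4/Um4Pg34vk44eouEiDJjtNLW1Msph3lGiopKZ3R019jX6yv6LDgXqncX2RfWR9gEFJe1Y/eZBWUdFhSJpvZI1TjKUtp7cKGC0GFSUOfjhA3oeh5YnUnWHIQIyRS4hThYBvqZdiRWtSQW1FklQsimggZ2cxVjAygkJLp6yGhLeNirZvP2JCWH0+go9T23plqX8rBywMCDMWcadMtnulxnfTwnTObWyXY3x3rmBxjnJNKhgghSAR28EwTW4vL082SrVkg8Ccm7itnKm4Z2W4goGoVaR9bH2578rhtHO9GFI4FGYYRnQ7cVdnsFSEtn+FZ2qHmTuz3lyRUB9rkM/P3ejun5TtfpboltPbd7mzib6qjZ6uVlerrnu2vb+SNYCAtWV644enhXKrNKZ/LnppQU9cgVVsw6B9dGiEIz01s23Mq5rvwOjpn8i1ZHK9hoHDqpG4l7SqeryteXGXXleFlFqX2MGdQ2qJT3if1rXW4MPheYOxNE1kNUJYU1RzxqqCimlpOKdiDZxcS6qxyrC/waCeWWJ0Ym9dmJ58qMqfYGqSgEthbFJSVWB23tSiV5WaO4qIZ5lhwm950ViDaUZvLlFcRFhquKJ1n394xLneSJCdDnQ3P7l9z4SvxE+Ze4xkarFZpL1YWjpPglBejnxmSo6Ays6ZrXt4QmpweGpTgGJHr0pGrWVsOGd0MENosa9xlKF6omCU0nWdYcxsEEo3UDAtxk5JuKyHk51sq45ORVpmY3iLmbChaMLDdaKsyoeRUnGUTUmYsGiysHOdvKGcVX+lGCxsvrCKf6h5Z1B9xrKY0+DFHCJ5LzdppLOUw7eqoIKhvLerWYXAWH62l7+aZpqcb0hvxpJic6dYL0NrgGKSspCyyLq+kW+2ExdrsMeUfKC3TVOBrtigxrmPRh93QFGBfKNutah+kqmfuLyhWl6ESklrwLxYYU9FXT1TzbRbl7tSIi9IVmdThaJira96oFWTNiZrkst0X5WYW3iDsdRlj3dJQzJkVFt3iI9urb1ug6NSoXxNlmFbR0dxwLuEU1CGUkSM1c6qr8aIHB5lZXaGhqRvjZtib012ZEaPp8WBcmJY"/>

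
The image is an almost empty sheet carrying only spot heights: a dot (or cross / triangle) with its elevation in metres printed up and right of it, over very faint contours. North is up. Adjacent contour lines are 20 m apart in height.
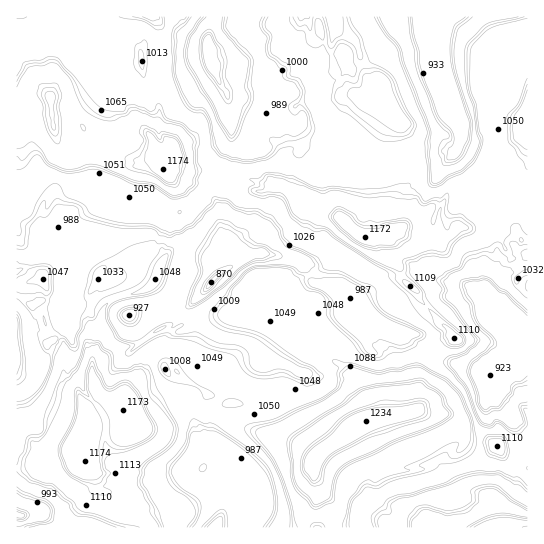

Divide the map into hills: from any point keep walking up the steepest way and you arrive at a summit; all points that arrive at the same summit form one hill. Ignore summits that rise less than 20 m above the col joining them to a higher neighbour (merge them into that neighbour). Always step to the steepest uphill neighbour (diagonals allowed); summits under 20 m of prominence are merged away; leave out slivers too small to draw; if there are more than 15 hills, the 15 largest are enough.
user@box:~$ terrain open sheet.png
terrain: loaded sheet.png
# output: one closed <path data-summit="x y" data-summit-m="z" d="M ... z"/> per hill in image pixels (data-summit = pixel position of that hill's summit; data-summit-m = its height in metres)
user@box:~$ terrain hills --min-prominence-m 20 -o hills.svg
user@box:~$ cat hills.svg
<path data-summit="367 421" data-summit-m="1234" d="M153 235l-47 2-16 6-1 7-6 6-12 4-8 11-2 19 8 15 21 0 9-9 12-4 8 15 7 8 4 0 8 8 8 2 8 8 16-4 4-4 4 6 5 0 6-3 1-4 4 1 7-4 9 11 13 5 23 4 32 22 11 2 18 10-3 12-5 5-13 5-23 3-12 4-12 0-14-1-10-7-8-1-11 11-3 5 0 10 3 4 0 17 8 15-1 12 13 18 7 19-2 11-4 11 240 0 1-4 36-17 3-7 8 7 23 7-1-191-20 6 8 13 1 9-3 8-18 2-3 4-1 9-5 1-33-12-16-3-22-25-17-4-19-8-29-24-6-6 0-3 11-21-4-10-5-4-13-2-14 6-6 5-4 0-18-7-24-4-16 0-9 3-11 11-12 6-2-7-12-13-23-10-21-3z"/><path data-summit="85 459" data-summit-m="1174" d="M111 292l-12 4-9 9-20 0 1 14-23 36-19 17-13-2 0 144 3 1 0 12 196 1 6-11 2-11-7-19-13-18 1-12-8-15 0-17-3-4 0-10 3-5 11-11 8 1 10 7 14 1 12 0 12-4 23-3 13-5 5-5 3-12-18-10-11-2-32-22-23-4-13-5-9-11-7 4-4-1-1 4-6 3-5 0-4-6-4 4-16 4-8-8-8-2-8-8-4 0-7-8z"/><path data-summit="363 237" data-summit-m="1172" d="M270 120l-1 3-14 6-24-6 1 18 4 12-1 13-3 7-5 4-5 0-6 8 3 8-2 10 4 11-1 11 3 18 3 8 4 4 5 0 2 6 9-6 21-2 31 6 15 5 6-5 14-6 13 2 5 4 4 10-11 24 35 30 19 8 9 1 8-13 20-19 24-5 16-7 10 1 6-18 9-10-3-11 9-6 5 0 4 4 6-7-12-30-22-22-14-2-8-5-12-24 0-4-3-2-35 1-24 8-13 8-12 2-40-24-19 0-12-22-9-1-9 3z"/><path data-summit="163 169" data-summit-m="1174" d="M178 44l-33 3-4 3 0 21-14 12-14-6-10 20-19 21-3 7 6 9 0 12 4 4 2 39-11 3-6 5-4 13-12 19 0 6 2 4 17-2 15 6 12-6 47-2 8 5 21 3 23 10 12 13 2 7 2 0 10-6 5-6-1-6-5 0-7-12-3-18 1-11-4-11 2-10-3-6 6-10 5 0 5-4 3-7 1-13-8-38 0-20-15-26-4-20-18-1z"/><path data-summit="379 94" data-summit-m="1111" d="M435 31l-26 5-11-1-28 26-19 8-6-6-2-8-21 2-9 8-8 3-9 14-11 11 8 5 8 13 2 6-4 6 11 9 11 4 3 3-1 8 11 4 32 20 12-2 13-8 24-8 39 0 5-7 2-17-8-14 2-13-3-7-4-8-9-6-8-22 0-10z"/><path data-summit="50 97" data-summit-m="1169" d="M57 39l-14 0-12 4-15-1 0 181 21 6 13 11 11-2-1-9 12-19 4-13 6-5 11-3-2-39-4-4 0-12-6-11 6-9 16-17 9-19-33-30z"/><path data-summit="527 113" data-summit-m="1111" d="M527 41l-6 4-4 13-14 11-14-4-2 6-6 4-19 0-15 5-2 3 10 19-2 13 8 14 2 8 8 4 19 0 3 2-3 5-7 0-18-7-5-6-1 11-6 8 0 4 10 21 10 8 14 2 22 22 8 20 2-4 9-4z"/><path data-summit="302 17" data-summit-m="1107" d="M317 16l-103 0-6 21 1 17 7 21 11 19 18 1 10-6 10 0 9 6 11-2 11-11 5-11 14-8 6-12 2-13z"/><path data-summit="454 338" data-summit-m="1110" d="M481 288l-46 12-20 19-8 14 8 2 22 25 16 3 37 12 3-12 5-3 15 0 3-11-3-10-14-21-7-20-7-9z"/><path data-summit="45 281" data-summit-m="1047" d="M79 237l-13 0-16 4-5 8-10 7-19-1 1 81 14-1 6-3 10 1 24-15-2-16-8-12 0-12 2-7 5-8 7-6 8-1 6-6 0-7z"/><path data-summit="334 23" data-summit-m="1110" d="M431 16l-113 0 5 31-7 14 18-6 9 0 2 8 6 6 19-8 28-26 11 1 14-4 11 0 2-7z"/><path data-summit="497 446" data-summit-m="1110" d="M494 389l-1 4-8 6 2 19-7 17 0 44 4 14 5 4 8 2 16-22 0-8 6-14 1-13-7-27-17-16z"/><path data-summit="150 17" data-summit-m="1109" d="M213 16l-120 0-1 2 14 7 31 10 6 6 0 7 22-4 13 0 13 4 18 0-1-11 5-16z"/><path data-summit="517 279" data-summit-m="1034" d="M527 255l-16 14-8 3-16 17 6 12 6 17 7 10 22-6z"/><path data-summit="527 527" data-summit-m="1010" d="M497 500l-3 7-36 17-1 3 71 0 0-12-2-2-21-6z"/>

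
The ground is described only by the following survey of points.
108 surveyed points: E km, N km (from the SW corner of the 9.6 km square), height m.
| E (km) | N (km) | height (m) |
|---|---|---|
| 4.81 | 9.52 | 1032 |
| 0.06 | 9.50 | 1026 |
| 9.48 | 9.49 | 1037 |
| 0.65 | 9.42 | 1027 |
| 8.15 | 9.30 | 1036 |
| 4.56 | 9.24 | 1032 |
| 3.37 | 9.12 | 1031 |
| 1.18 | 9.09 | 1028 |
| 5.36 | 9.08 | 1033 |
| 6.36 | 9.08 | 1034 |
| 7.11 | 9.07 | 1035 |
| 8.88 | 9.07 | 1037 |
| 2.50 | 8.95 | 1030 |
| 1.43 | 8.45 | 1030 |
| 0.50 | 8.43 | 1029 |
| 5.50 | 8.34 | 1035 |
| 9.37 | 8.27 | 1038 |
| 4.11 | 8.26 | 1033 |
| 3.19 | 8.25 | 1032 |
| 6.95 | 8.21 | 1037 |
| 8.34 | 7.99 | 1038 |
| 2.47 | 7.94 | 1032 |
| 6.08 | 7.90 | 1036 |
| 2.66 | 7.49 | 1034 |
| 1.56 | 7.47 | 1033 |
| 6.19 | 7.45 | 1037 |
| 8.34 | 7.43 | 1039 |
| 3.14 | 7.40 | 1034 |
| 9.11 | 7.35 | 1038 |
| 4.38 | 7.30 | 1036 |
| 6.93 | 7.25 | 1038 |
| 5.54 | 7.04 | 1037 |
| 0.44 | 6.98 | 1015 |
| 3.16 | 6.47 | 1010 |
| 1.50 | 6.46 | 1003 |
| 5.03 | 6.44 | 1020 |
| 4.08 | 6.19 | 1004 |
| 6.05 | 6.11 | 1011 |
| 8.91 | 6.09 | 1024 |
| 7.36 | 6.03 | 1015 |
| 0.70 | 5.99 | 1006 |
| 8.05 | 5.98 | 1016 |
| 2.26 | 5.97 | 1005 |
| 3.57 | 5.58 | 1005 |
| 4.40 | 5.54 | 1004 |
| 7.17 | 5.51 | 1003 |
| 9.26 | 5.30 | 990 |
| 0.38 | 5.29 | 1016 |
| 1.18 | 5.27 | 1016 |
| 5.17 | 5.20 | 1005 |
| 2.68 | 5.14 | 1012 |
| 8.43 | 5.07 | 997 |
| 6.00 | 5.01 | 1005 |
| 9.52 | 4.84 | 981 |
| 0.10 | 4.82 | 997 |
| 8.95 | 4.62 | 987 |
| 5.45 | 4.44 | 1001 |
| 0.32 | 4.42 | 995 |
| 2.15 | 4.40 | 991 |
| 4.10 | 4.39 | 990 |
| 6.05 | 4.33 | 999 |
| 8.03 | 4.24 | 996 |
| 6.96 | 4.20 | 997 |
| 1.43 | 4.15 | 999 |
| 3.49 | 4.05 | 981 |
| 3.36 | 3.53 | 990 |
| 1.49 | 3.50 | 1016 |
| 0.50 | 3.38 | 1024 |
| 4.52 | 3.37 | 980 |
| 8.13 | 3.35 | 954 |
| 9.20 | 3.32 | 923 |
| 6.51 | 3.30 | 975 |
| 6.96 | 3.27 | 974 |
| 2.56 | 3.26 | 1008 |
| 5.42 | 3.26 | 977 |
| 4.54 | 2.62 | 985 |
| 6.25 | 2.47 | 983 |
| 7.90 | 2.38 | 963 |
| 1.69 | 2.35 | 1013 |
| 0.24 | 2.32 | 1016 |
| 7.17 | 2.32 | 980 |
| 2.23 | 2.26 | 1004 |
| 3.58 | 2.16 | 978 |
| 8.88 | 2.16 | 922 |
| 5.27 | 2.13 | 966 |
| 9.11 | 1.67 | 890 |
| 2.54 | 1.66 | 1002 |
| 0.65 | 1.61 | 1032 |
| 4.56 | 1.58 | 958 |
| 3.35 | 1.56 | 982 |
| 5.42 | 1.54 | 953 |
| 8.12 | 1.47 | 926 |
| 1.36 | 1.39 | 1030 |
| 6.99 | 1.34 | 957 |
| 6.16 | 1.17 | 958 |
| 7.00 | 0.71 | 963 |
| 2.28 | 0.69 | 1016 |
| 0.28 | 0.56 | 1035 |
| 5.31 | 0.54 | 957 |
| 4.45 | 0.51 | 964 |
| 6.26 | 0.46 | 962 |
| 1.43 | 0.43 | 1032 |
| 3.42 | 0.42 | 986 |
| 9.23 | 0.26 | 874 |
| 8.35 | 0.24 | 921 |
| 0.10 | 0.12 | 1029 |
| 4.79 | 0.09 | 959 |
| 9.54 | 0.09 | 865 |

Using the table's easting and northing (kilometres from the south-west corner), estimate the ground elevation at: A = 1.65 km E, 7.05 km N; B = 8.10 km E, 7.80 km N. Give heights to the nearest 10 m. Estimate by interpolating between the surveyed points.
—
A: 1030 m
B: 1040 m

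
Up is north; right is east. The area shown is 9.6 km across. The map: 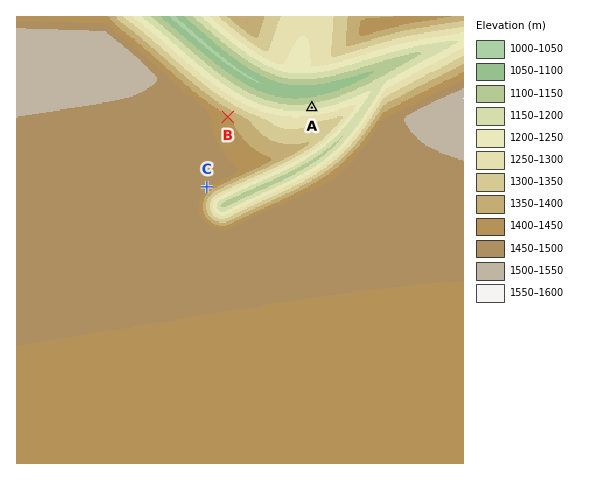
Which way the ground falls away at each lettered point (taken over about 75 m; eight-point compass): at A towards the N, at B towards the NE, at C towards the SE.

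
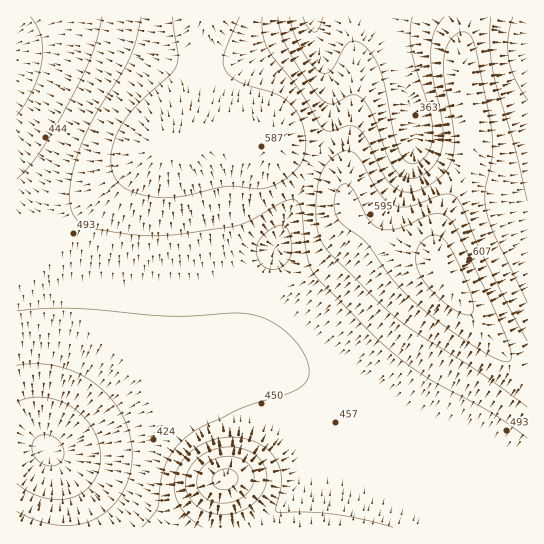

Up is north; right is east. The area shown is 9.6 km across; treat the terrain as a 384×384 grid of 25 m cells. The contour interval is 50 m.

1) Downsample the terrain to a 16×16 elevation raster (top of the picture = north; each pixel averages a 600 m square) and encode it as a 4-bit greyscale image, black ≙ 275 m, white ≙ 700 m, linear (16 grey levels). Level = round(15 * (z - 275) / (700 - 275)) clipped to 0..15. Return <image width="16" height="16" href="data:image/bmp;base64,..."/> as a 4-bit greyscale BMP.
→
<image width="16" height="16" href="data:image/bmp;base64,Qk32AAAAAAAAAHYAAAAoAAAAEAAAABAAAAABAAQAAAAAAIAAAAATCwAAEwsAABAAAAAAAAAAAAAAABEREQAiIiIAMzMzAERERABVVVUAZmZmAHd3dwCIiIgAmZmZAKqqqgC7u7sAzMzMAN3d3QDu7u4A////AERFaamIiId3IjRq24d3d3cRJGipd3d3dyI1ZmZmZ3eJNEVmZmZniJpVVmZmZniau2ZmZmZniazad3d3Znibzsl3d3d2abzeqHiIiId6y8yXeJqqmZq5iYdnmru7qadXh1eKu7u4hTeWVnmqqpZlSIVFeJqpdFRYhEVnmqhTRFd0"/>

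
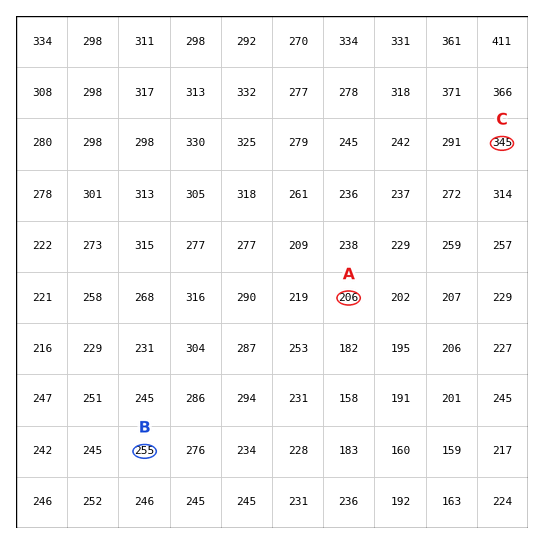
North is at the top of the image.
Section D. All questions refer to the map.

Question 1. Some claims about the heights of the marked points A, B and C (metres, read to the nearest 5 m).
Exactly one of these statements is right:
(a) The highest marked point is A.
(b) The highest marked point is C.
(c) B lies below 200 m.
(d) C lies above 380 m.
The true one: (b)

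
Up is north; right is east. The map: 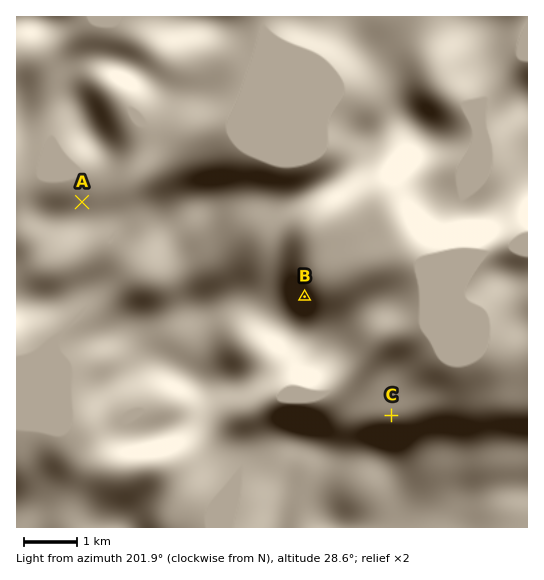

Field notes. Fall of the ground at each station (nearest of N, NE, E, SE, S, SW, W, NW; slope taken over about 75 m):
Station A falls NE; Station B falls NE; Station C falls NE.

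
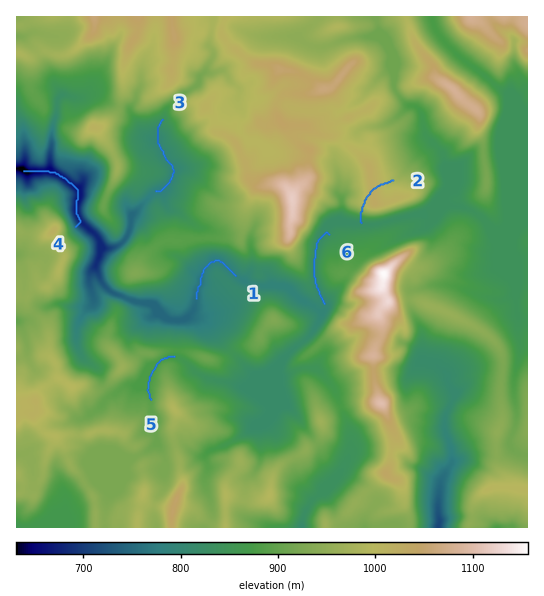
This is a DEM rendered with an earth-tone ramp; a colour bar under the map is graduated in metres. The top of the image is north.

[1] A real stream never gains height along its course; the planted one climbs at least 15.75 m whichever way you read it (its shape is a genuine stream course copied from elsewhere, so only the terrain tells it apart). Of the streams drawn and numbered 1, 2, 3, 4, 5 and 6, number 2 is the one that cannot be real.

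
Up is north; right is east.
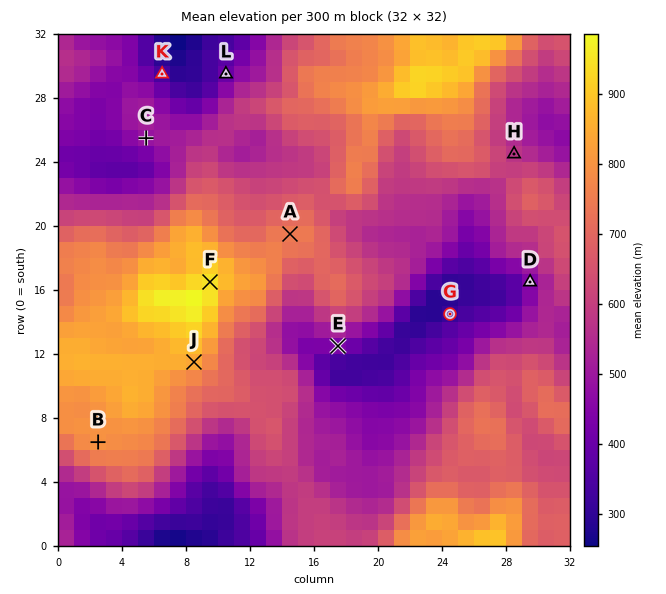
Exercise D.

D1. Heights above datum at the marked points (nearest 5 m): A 745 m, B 805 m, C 495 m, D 445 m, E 440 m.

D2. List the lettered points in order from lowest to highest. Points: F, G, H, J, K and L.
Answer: G K L H J F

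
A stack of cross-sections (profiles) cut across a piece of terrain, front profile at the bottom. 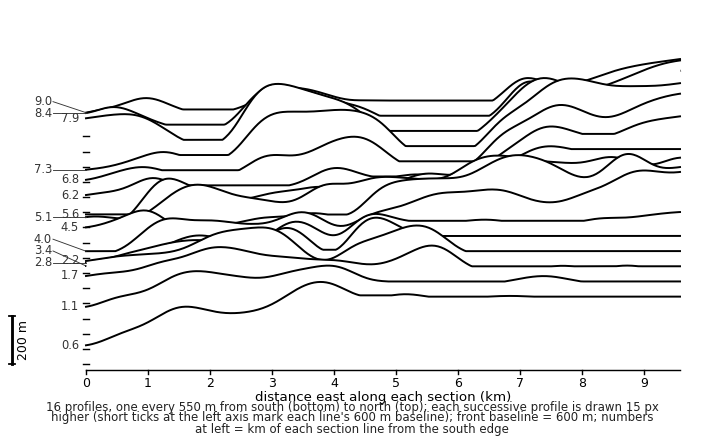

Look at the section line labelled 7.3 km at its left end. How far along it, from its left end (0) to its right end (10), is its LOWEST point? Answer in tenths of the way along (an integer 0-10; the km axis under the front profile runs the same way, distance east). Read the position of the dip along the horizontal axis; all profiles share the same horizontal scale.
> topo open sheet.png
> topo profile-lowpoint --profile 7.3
0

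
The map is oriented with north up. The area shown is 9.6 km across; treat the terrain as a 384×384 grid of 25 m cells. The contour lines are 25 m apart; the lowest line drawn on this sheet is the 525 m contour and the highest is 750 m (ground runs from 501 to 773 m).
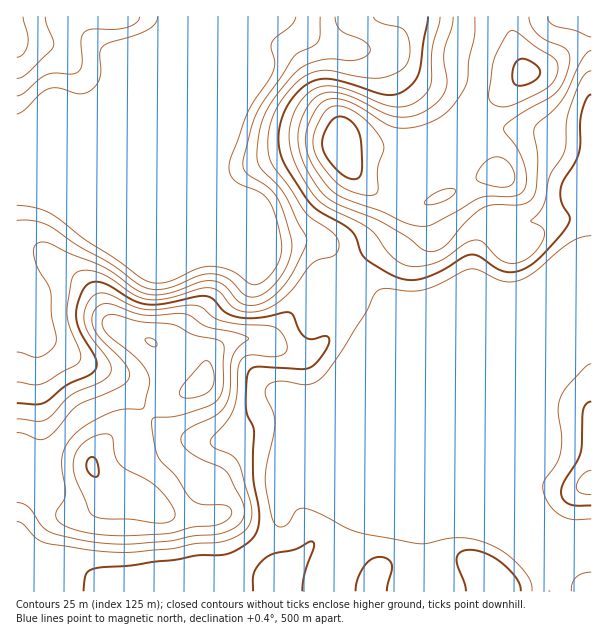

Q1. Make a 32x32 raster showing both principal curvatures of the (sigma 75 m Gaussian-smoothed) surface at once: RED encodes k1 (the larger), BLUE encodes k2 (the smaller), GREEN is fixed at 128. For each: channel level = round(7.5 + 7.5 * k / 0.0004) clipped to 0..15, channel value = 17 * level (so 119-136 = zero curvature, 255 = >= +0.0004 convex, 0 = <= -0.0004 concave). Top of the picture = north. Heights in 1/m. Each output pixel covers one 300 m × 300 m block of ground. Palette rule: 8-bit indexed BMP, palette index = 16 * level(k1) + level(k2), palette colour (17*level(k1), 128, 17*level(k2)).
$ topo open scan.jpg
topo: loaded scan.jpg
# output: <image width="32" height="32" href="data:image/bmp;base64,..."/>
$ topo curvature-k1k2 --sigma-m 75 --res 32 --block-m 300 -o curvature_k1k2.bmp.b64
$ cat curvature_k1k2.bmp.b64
<image width="32" height="32" href="data:image/bmp;base64,Qk02CAAAAAAAADYEAAAoAAAAIAAAACAAAAABAAgAAAAAAAAEAAATCwAAEwsAAAABAAAAAAAAAIAAABGAAAAigAAAM4AAAESAAABVgAAAZoAAAHeAAACIgAAAmYAAAKqAAAC7gAAAzIAAAN2AAADugAAA/4AAAACAEQARgBEAIoARADOAEQBEgBEAVYARAGaAEQB3gBEAiIARAJmAEQCqgBEAu4ARAMyAEQDdgBEA7oARAP+AEQAAgCIAEYAiACKAIgAzgCIARIAiAFWAIgBmgCIAd4AiAIiAIgCZgCIAqoAiALuAIgDMgCIA3YAiAO6AIgD/gCIAAIAzABGAMwAigDMAM4AzAESAMwBVgDMAZoAzAHeAMwCIgDMAmYAzAKqAMwC7gDMAzIAzAN2AMwDugDMA/4AzAACARAARgEQAIoBEADOARABEgEQAVYBEAGaARAB3gEQAiIBEAJmARACqgEQAu4BEAMyARADdgEQA7oBEAP+ARAAAgFUAEYBVACKAVQAzgFUARIBVAFWAVQBmgFUAd4BVAIiAVQCZgFUAqoBVALuAVQDMgFUA3YBVAO6AVQD/gFUAAIBmABGAZgAigGYAM4BmAESAZgBVgGYAZoBmAHeAZgCIgGYAmYBmAKqAZgC7gGYAzIBmAN2AZgDugGYA/4BmAACAdwARgHcAIoB3ADOAdwBEgHcAVYB3AGaAdwB3gHcAiIB3AJmAdwCqgHcAu4B3AMyAdwDdgHcA7oB3AP+AdwAAgIgAEYCIACKAiAAzgIgARICIAFWAiABmgIgAd4CIAIiAiACZgIgAqoCIALuAiADMgIgA3YCIAO6AiAD/gIgAAICZABGAmQAigJkAM4CZAESAmQBVgJkAZoCZAHeAmQCIgJkAmYCZAKqAmQC7gJkAzICZAN2AmQDugJkA/4CZAACAqgARgKoAIoCqADOAqgBEgKoAVYCqAGaAqgB3gKoAiICqAJmAqgCqgKoAu4CqAMyAqgDdgKoA7oCqAP+AqgAAgLsAEYC7ACKAuwAzgLsARIC7AFWAuwBmgLsAd4C7AIiAuwCZgLsAqoC7ALuAuwDMgLsA3YC7AO6AuwD/gLsAAIDMABGAzAAigMwAM4DMAESAzABVgMwAZoDMAHeAzACIgMwAmYDMAKqAzAC7gMwAzIDMAN2AzADugMwA/4DMAACA3QARgN0AIoDdADOA3QBEgN0AVYDdAGaA3QB3gN0AiIDdAJmA3QCqgN0Au4DdAMyA3QDdgN0A7oDdAP+A3QAAgO4AEYDuACKA7gAzgO4ARIDuAFWA7gBmgO4Ad4DuAIiA7gCZgO4AqoDuALuA7gDMgO4A3YDuAO6A7gD/gO4AAID/ABGA/wAigP8AM4D/AESA/wBVgP8AZoD/AHeA/wCIgP8AmYD/AKqA/wC7gP8AzID/AN2A/wDugP8A/4D/AId3h4d3dnZ3d4d3d4WW2bdzhYiol4eHdHWW2OvmoLe6doSEgoGBgHCAcnOEhKXJ15WEhqi5qJaUt/n5t5BzlZdzo4KCk5WVhJNycaGQoIW2yKWmt7m3tsbo2KWQhHaWhXLI6Pn56Pf4+vb4+ufAYnXJuKaGdHN0g5GAgYZ3c5SEktbHx6eXl8j51db6/bFxpraFc3R1dneGh4eHhnOUxpS2lGOkx8jX2Jd0dMXngYKnhHR3d3eHh4d3d4eUp8T4+qiEgdn4taeVhKbY2cZzc3SGh3eHh4eHh3d3hqaolJT6uaOi6vp1Y4WmtYSUxZV1dXeHh4eHh3eHh4eHhJd2ZNS5o5W298WXl4NxcIGWp4aEh4eHh4eHd4eHh3d3dYZ115aCpqaWyLejo5SVs5Kol4R3h4eHd4eHh4eHd3d1hofIhnOWyqeXpLXY6Mn3oXSEc4OGh3eHh4eHh4d3h4WVqLmGdJWWlaSTlaXo/PqBYXGEtZGGd4eHh4eHh4eHh4OXuIZlhWFwkILFpHP45lBgldbalXF3d4eHh4eHh4eHdXW2hmVjcJLF1+m3tOn28Pf55dbog3N3h4eHh4eHh3d2daeHdYGz+/r3+OjHtef2+PiFdNjGhYR3d4eHh3d3d4eWqIeEoeb6+fT09/i2sYCS9NV0lraodXSEhod3h4eHh4WXh3WDxPf2glBz5frZUDCk9rd2l6aCgpKCc3SCkoOGh4aGhqT198dgMECQ5uWRQFPW6KaWlJO5uJVzUpPToIB2d4ao5vW1kIB1dYCgkIFiQbTXlaSluLjXyYSA1/z6knBzt9nXlHCAh4eHh4eHh3Vgw6Jxc5WFg7faxsH16Pn2pHS4uJVwdXeHh4eHd3d3cnLGo3GCgoTHx6SVg2BwoMbV1pWTgIZ3d4eHh4eHh3NQZKW1t6jX9ff4+MiUYaLjs3OGg4SHd3eHh4eHh4ehs3OEhqi56fekdIS39/T4++iFYXd3h4eHh3eHh4eHhrL45calp9n6p2R1doR0purrtqSEg4eHh4eHh4eHh4eHgKa2t7Ta/PmWtbamloWUt8eUprmRg4eHh4eHd3eHh3dxg6e4tdr76tfk5efnt4WTonOWt3G0cnWDhYeHh3d3h3WApri3uPz857ODhbXXtaSzcqKkYNdiY7ekhId3d4eHhoCRp7no+ciRcGNkdKa21/jHtrRg2IOV2LiTh3eHh4eohWCCtdXDgIB0dIOVlYaH2fv8yWDatMfIhmN1d4aXhoaHYpLCo6Jxg3RThMmoh5e52un3wNq1uJWBgnBxlZd2d4az2aZzoYFzhHODyaeHhtbGdcTDx3V2pOX5+uWll5aHh4NzlIS32ci4pXKVpoeH5ZJCc4Y="/>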